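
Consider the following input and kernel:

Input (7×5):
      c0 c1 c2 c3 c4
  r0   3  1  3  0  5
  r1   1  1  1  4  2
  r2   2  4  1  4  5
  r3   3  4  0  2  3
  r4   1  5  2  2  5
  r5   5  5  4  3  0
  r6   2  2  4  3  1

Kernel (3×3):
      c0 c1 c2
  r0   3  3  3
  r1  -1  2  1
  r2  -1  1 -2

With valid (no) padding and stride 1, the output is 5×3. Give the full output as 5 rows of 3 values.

Output[0,0]: The receptive field on the input at this output position is [3 1 3 / 1 1 1 / 2 4 1]. Elementwise product with the kernel and sum: 3·3 + 1·3 + 3·3 + 1·-1 + 1·2 + 1·1 + 2·-1 + 4·1 + 1·-2.
Output[0,1]: The receptive field on the input at this output position is [1 3 0 / 1 1 4 / 4 1 4]. Elementwise product with the kernel and sum: 1·3 + 3·3 + 0·3 + 1·-1 + 1·2 + 4·1 + 4·-1 + 1·1 + 4·-2.

23 6 26
17 12 29
26 18 27
24 12 21
25 29 26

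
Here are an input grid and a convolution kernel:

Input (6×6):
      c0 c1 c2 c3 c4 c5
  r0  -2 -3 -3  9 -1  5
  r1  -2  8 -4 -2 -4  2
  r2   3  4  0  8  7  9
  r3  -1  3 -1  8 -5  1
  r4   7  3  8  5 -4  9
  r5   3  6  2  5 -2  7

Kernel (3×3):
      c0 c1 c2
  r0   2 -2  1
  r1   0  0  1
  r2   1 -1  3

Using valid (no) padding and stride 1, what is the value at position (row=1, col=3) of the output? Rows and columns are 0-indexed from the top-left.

31

The receptive field on the input at this output position is [-2 -4 2 / 8 7 9 / 8 -5 1]. Elementwise product with the kernel and sum: -2·2 + -4·-2 + 2·1 + 9·1 + 8·1 + -5·-1 + 1·3.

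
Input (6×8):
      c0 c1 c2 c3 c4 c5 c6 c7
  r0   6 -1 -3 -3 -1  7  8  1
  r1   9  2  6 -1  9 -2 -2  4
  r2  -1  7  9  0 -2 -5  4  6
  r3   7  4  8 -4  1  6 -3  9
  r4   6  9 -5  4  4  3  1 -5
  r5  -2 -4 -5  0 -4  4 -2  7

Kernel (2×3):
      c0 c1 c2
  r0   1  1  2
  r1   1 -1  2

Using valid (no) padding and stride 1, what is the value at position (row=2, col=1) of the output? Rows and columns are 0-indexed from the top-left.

4

The receptive field on the input at this output position is [7 9 0 / 4 8 -4]. Elementwise product with the kernel and sum: 7·1 + 9·1 + 0·2 + 4·1 + 8·-1 + -4·2.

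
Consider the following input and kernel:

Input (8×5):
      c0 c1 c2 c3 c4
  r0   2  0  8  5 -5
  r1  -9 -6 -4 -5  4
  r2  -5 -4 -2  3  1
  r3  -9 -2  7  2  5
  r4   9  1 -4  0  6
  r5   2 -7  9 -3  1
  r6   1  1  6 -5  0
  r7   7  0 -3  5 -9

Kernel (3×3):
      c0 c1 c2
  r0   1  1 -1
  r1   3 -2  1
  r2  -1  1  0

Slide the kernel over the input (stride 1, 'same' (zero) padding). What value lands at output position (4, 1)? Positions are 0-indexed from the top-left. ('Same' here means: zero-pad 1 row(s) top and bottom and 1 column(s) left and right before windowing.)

The receptive field on the zero-padded input at this output position is [-9 -2 7 / 9 1 -4 / 2 -7 9]. Elementwise product with the kernel and sum: -9·1 + -2·1 + 7·-1 + 9·3 + 1·-2 + -4·1 + 2·-1 + -7·1.

-6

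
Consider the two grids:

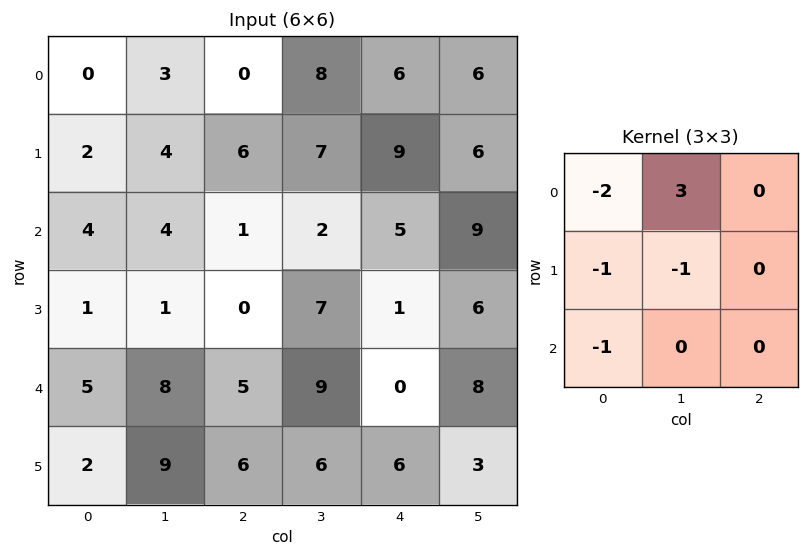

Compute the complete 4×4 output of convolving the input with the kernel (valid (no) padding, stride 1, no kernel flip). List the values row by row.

Output[0,0]: The receptive field on the input at this output position is [0 3 0 / 2 4 6 / 4 4 1]. Elementwise product with the kernel and sum: 0·-2 + 3·3 + 2·-1 + 4·-1 + 4·-1.

-1 -20 10 -16
-1 4 6 -1
-3 -14 -8 -6
-14 -24 1 -26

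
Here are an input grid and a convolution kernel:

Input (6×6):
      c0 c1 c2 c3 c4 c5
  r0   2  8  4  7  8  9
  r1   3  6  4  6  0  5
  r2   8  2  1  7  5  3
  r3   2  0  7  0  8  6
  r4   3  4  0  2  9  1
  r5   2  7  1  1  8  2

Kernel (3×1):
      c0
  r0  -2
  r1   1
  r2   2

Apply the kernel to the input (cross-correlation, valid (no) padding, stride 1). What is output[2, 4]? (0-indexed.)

The receptive field on the input at this output position is [5 / 8 / 9]. Elementwise product with the kernel and sum: 5·-2 + 8·1 + 9·2.

16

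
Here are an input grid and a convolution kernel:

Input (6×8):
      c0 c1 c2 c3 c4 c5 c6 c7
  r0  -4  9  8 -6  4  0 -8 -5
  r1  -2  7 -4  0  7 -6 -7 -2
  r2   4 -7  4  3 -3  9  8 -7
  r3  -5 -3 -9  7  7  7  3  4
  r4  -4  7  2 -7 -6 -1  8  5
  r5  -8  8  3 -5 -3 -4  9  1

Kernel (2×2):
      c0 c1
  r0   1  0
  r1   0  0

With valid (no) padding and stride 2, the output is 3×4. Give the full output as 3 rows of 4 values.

-4 8 4 -8
4 4 -3 8
-4 2 -6 8

Output[0,0]: The receptive field on the input at this output position is [-4 9 / -2 7]. Elementwise product with the kernel and sum: -4·1.
Output[0,1]: The receptive field on the input at this output position is [8 -6 / -4 0]. Elementwise product with the kernel and sum: 8·1.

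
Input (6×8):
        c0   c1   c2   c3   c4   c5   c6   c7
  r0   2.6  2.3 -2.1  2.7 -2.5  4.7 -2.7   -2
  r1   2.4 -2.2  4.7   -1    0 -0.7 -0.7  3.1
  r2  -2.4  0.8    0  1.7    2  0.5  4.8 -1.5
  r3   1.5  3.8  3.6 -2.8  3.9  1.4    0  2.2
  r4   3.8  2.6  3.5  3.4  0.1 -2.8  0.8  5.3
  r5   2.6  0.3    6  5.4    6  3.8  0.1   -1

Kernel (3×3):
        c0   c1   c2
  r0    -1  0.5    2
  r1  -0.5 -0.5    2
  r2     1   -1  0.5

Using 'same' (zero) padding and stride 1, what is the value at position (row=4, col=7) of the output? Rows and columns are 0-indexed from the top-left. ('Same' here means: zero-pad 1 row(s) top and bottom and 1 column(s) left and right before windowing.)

The receptive field on the zero-padded input at this output position is [0 2.2 0 / 0.8 5.3 0 / 0.1 -1 0]. Elementwise product with the kernel and sum: 0·-1 + 2.2·0.5 + 0·2 + 0.8·-0.5 + 5.3·-0.5 + 0·2 + 0.1·1 + -1·-1 + 0·0.5.

-0.85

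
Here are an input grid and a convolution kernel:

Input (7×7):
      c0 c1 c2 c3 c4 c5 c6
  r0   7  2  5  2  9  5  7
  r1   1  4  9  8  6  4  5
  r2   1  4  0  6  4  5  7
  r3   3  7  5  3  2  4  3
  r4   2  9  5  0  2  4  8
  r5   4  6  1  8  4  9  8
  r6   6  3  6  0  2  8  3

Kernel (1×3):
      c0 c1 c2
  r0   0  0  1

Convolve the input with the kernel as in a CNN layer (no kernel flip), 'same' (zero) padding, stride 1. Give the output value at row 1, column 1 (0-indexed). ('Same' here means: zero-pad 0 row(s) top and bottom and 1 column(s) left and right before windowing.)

The receptive field on the zero-padded input at this output position is [1 4 9]. Elementwise product with the kernel and sum: 9·1.

9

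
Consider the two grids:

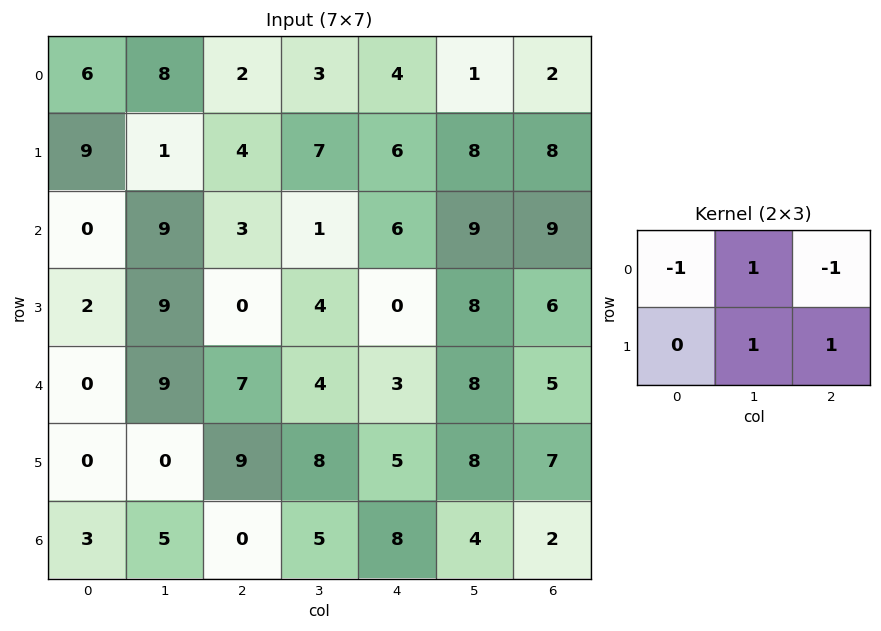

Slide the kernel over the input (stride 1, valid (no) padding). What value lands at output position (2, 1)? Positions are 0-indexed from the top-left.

-3

The receptive field on the input at this output position is [9 3 1 / 9 0 4]. Elementwise product with the kernel and sum: 9·-1 + 3·1 + 1·-1 + 0·1 + 4·1.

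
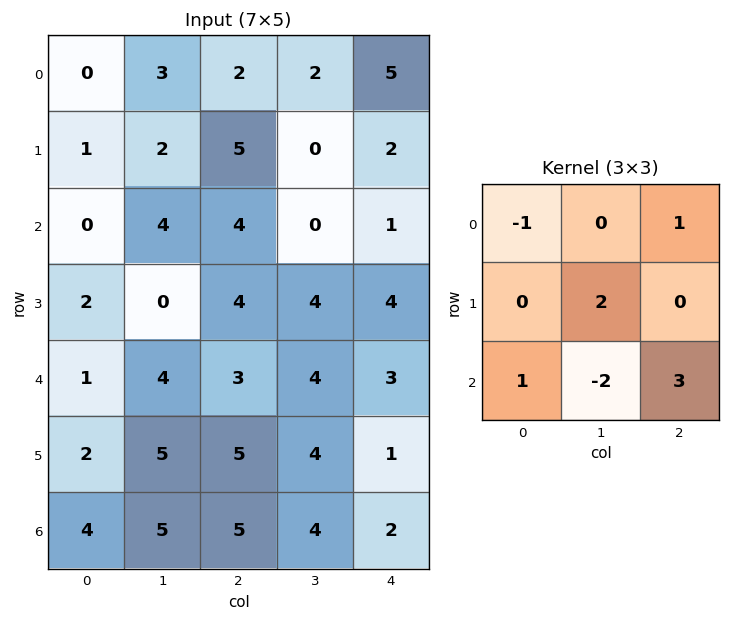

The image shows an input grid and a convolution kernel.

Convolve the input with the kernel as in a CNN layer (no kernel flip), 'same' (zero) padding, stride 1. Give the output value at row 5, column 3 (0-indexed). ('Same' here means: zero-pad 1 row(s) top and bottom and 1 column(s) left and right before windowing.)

The receptive field on the zero-padded input at this output position is [3 4 3 / 5 4 1 / 5 4 2]. Elementwise product with the kernel and sum: 3·-1 + 3·1 + 4·2 + 5·1 + 4·-2 + 2·3.

11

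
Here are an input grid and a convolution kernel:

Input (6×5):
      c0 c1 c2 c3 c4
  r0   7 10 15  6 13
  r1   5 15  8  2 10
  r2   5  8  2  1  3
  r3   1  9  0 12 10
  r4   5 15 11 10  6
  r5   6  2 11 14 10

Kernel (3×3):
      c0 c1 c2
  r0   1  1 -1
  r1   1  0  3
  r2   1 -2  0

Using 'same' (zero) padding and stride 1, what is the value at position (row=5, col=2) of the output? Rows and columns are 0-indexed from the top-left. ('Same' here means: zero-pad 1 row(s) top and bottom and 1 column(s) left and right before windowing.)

The receptive field on the zero-padded input at this output position is [15 11 10 / 2 11 14 / 0 0 0]. Elementwise product with the kernel and sum: 15·1 + 11·1 + 10·-1 + 2·1 + 14·3 + 0·1 + 0·-2.

60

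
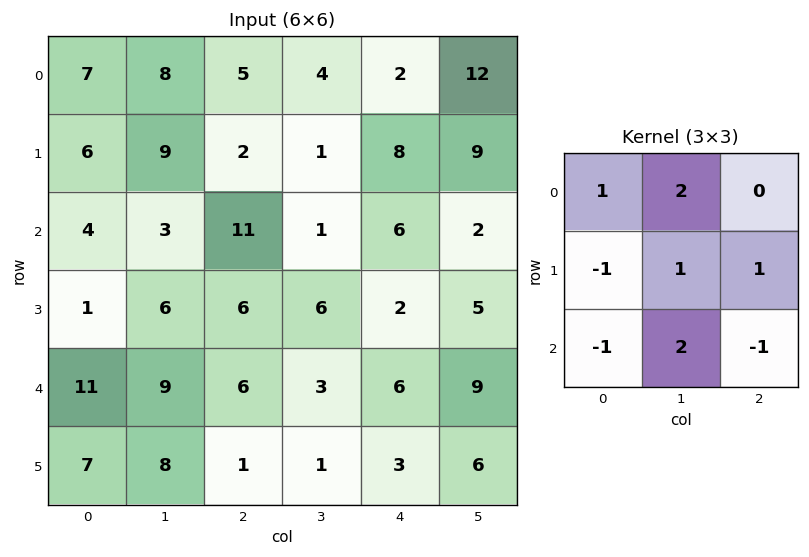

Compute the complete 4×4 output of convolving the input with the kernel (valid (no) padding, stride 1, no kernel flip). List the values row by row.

Output[0,0]: The receptive field on the input at this output position is [7 8 5 / 6 9 2 / 4 3 11]. Elementwise product with the kernel and sum: 7·1 + 8·2 + 6·-1 + 9·1 + 2·1 + 4·-1 + 3·2 + 11·-1.

19 30 5 33
39 22 4 17
22 31 9 14
25 11 19 21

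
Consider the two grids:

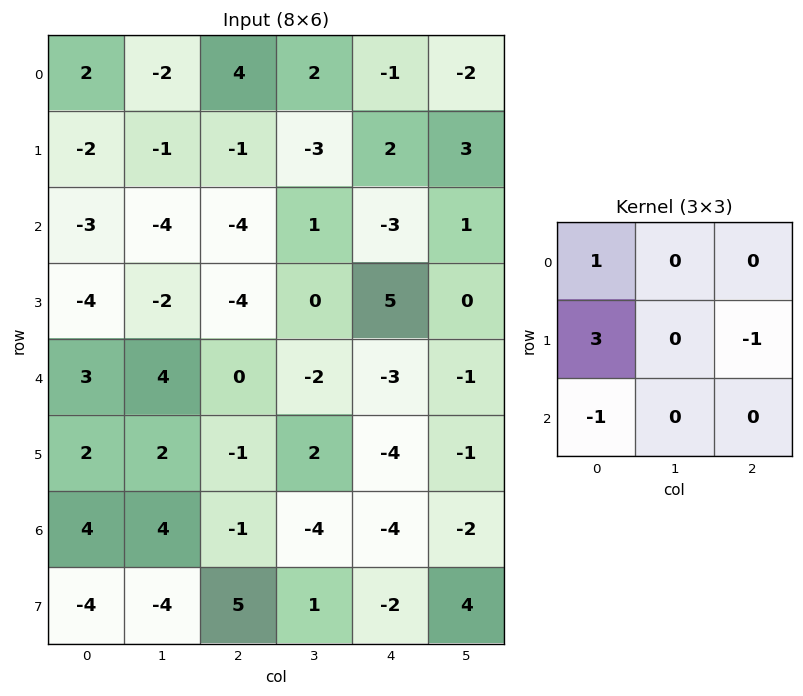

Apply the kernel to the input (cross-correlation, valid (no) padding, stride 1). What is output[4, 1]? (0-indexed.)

4

The receptive field on the input at this output position is [4 0 -2 / 2 -1 2 / 4 -1 -4]. Elementwise product with the kernel and sum: 4·1 + 2·3 + 2·-1 + 4·-1.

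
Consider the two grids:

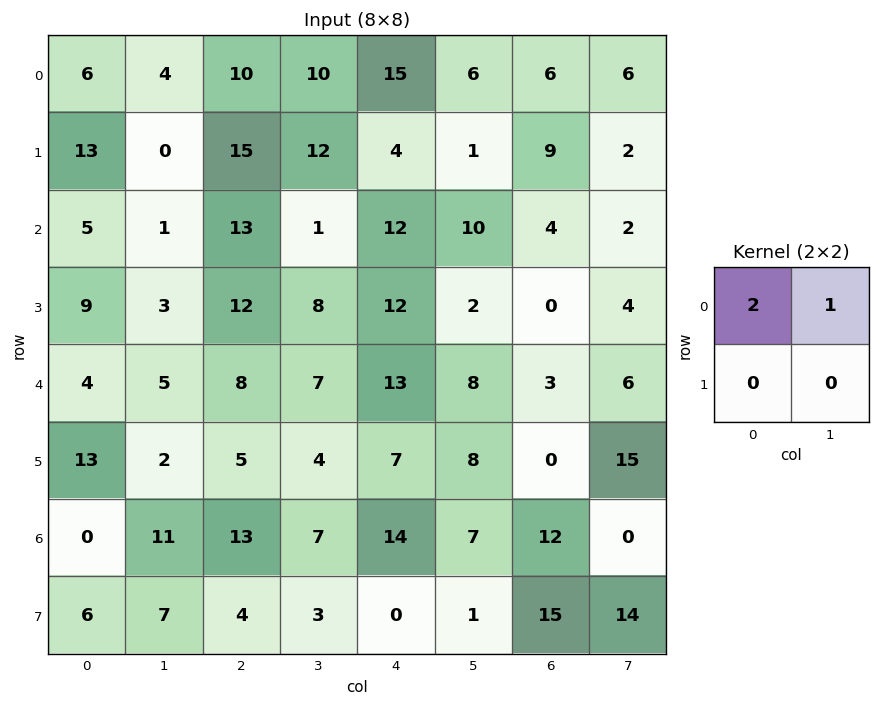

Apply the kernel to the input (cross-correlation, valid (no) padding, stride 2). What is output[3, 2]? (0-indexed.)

35

The receptive field on the input at this output position is [14 7 / 0 1]. Elementwise product with the kernel and sum: 14·2 + 7·1.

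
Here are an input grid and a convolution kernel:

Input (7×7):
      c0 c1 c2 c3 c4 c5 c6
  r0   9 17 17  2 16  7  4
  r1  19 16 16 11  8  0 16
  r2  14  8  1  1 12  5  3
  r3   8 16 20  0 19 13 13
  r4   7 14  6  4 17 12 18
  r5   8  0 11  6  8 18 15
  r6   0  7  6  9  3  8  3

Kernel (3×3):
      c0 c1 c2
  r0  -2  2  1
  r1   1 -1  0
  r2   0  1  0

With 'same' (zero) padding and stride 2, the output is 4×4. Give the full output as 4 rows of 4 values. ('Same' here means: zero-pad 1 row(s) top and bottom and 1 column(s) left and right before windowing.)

Output[0,0]: The receptive field on the zero-padded input at this output position is [0 0 0 / 0 9 17 / 0 19 16]. Elementwise product with the kernel and sum: 0·-2 + 0·2 + 0·1 + 0·1 + 9·-1 + 19·1.

10 16 -6 19
48 38 2 47
33 27 46 9
16 29 28 -1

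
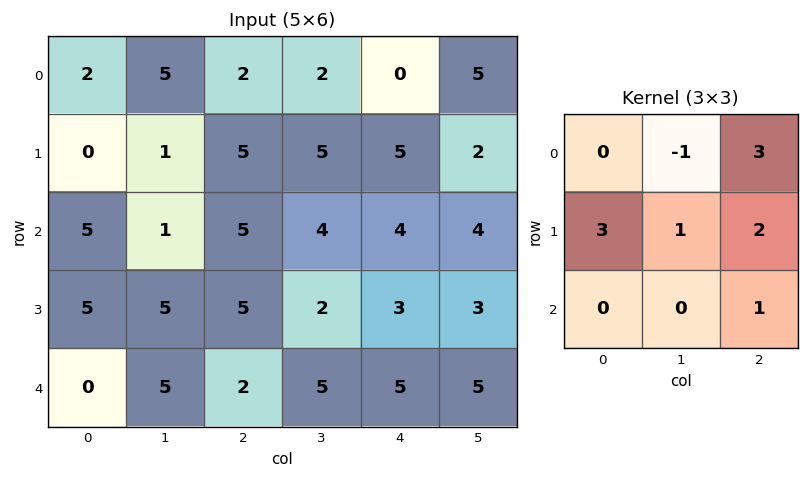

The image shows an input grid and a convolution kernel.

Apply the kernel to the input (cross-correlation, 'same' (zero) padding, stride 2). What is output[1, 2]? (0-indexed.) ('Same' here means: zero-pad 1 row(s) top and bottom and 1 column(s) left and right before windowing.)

28

The receptive field on the zero-padded input at this output position is [5 5 2 / 4 4 4 / 2 3 3]. Elementwise product with the kernel and sum: 5·-1 + 2·3 + 4·3 + 4·1 + 4·2 + 3·1.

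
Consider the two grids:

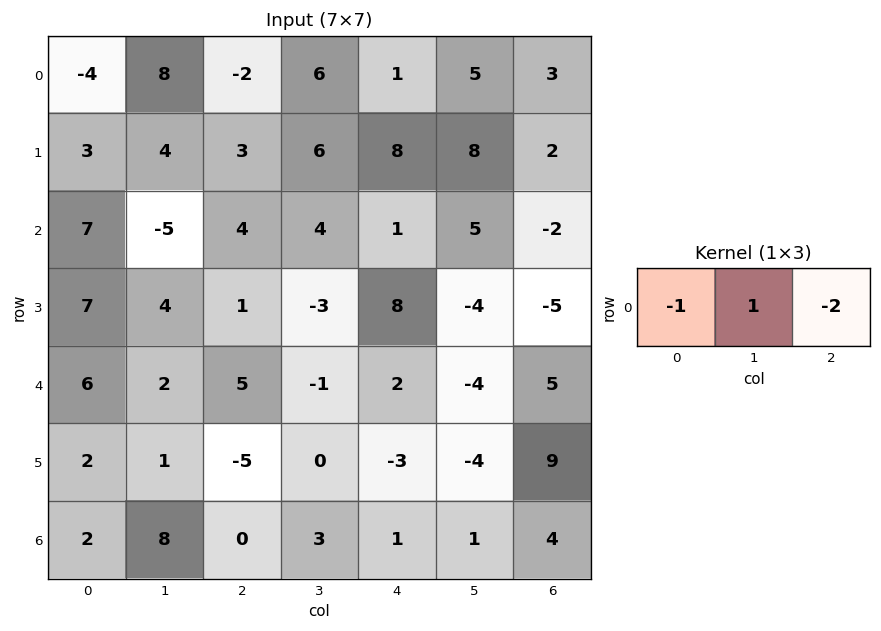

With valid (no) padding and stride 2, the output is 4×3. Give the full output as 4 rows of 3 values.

16 6 -2
-20 -2 8
-14 -10 -16
6 1 -8

Output[0,0]: The receptive field on the input at this output position is [-4 8 -2]. Elementwise product with the kernel and sum: -4·-1 + 8·1 + -2·-2.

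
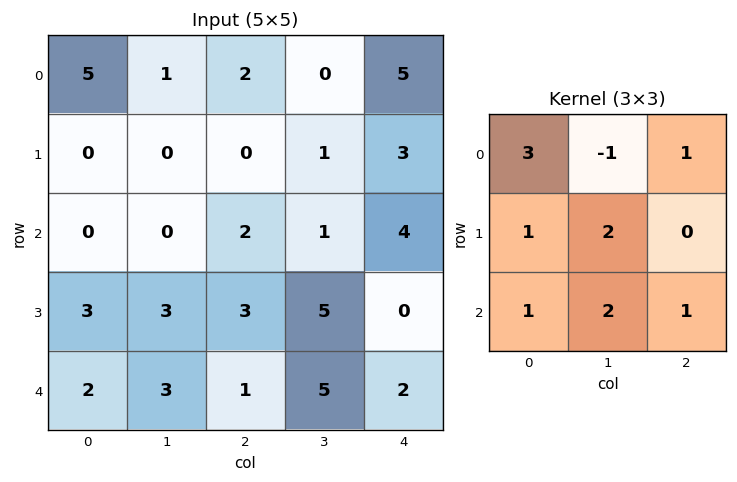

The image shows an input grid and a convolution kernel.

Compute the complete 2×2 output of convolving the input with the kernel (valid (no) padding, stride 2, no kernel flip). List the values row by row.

Output[0,0]: The receptive field on the input at this output position is [5 1 2 / 0 0 0 / 0 0 2]. Elementwise product with the kernel and sum: 5·3 + 1·-1 + 2·1 + 0·1 + 0·2 + 0·1 + 0·2 + 2·1.

18 21
20 35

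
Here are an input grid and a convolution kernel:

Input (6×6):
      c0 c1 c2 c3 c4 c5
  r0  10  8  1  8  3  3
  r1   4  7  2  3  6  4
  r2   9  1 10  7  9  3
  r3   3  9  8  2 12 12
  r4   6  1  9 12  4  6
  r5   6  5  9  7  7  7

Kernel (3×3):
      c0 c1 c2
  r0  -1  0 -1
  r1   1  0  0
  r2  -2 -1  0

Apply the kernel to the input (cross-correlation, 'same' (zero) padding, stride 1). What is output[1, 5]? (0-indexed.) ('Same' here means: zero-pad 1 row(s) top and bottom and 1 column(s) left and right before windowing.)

-18

The receptive field on the zero-padded input at this output position is [3 3 0 / 6 4 0 / 9 3 0]. Elementwise product with the kernel and sum: 3·-1 + 0·-1 + 6·1 + 9·-2 + 3·-1.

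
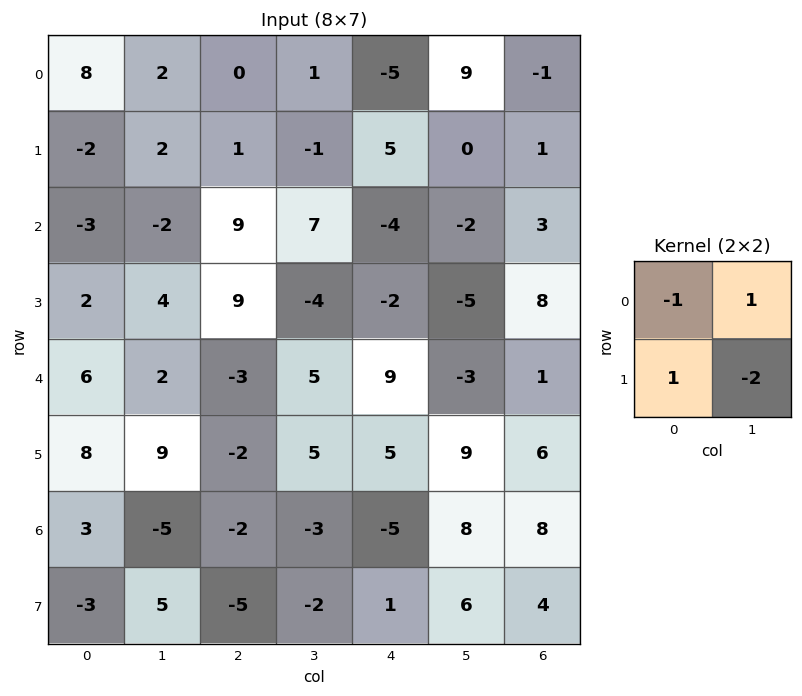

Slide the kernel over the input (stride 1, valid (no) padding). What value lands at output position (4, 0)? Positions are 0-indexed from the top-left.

The receptive field on the input at this output position is [6 2 / 8 9]. Elementwise product with the kernel and sum: 6·-1 + 2·1 + 8·1 + 9·-2.

-14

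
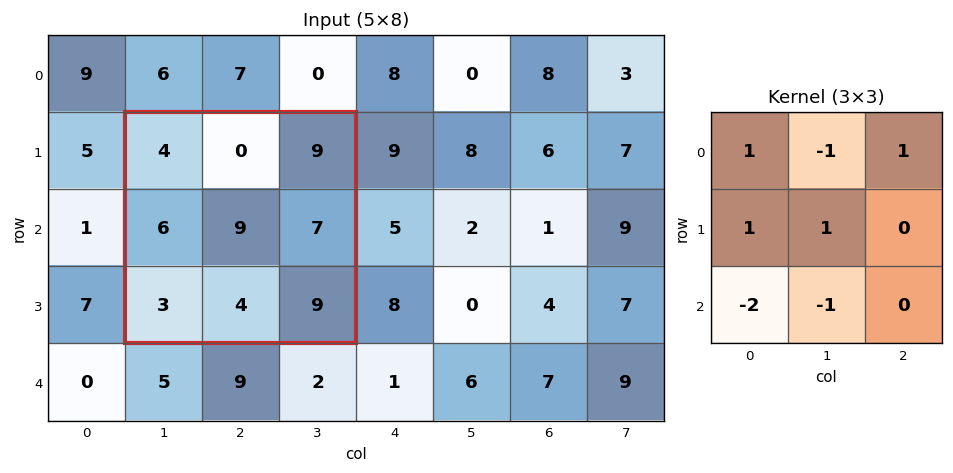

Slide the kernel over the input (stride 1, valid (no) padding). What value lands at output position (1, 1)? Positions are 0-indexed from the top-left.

18

The receptive field on the input at this output position is [4 0 9 / 6 9 7 / 3 4 9]. Elementwise product with the kernel and sum: 4·1 + 0·-1 + 9·1 + 6·1 + 9·1 + 3·-2 + 4·-1.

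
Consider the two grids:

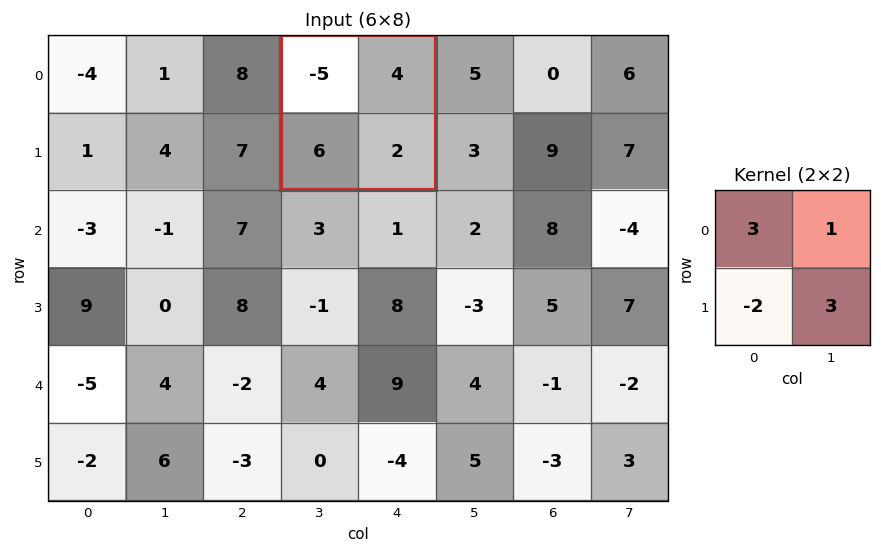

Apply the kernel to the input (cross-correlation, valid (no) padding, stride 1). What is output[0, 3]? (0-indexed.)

The receptive field on the input at this output position is [-5 4 / 6 2]. Elementwise product with the kernel and sum: -5·3 + 4·1 + 6·-2 + 2·3.

-17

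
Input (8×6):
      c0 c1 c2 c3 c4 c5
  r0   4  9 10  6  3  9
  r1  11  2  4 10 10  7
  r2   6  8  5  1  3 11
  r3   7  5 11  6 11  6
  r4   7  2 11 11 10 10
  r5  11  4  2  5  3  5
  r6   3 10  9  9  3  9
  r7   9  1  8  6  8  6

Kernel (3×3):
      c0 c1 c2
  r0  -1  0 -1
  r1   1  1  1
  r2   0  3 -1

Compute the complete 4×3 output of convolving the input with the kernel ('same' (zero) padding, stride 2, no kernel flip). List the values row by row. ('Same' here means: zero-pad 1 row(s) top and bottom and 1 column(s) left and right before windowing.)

44 27 41
28 29 25
33 14 23
35 37 29

Output[0,0]: The receptive field on the zero-padded input at this output position is [0 0 0 / 0 4 9 / 0 11 2]. Elementwise product with the kernel and sum: 0·-1 + 0·-1 + 0·1 + 4·1 + 9·1 + 11·3 + 2·-1.
Output[0,1]: The receptive field on the zero-padded input at this output position is [0 0 0 / 9 10 6 / 2 4 10]. Elementwise product with the kernel and sum: 0·-1 + 0·-1 + 9·1 + 10·1 + 6·1 + 4·3 + 10·-1.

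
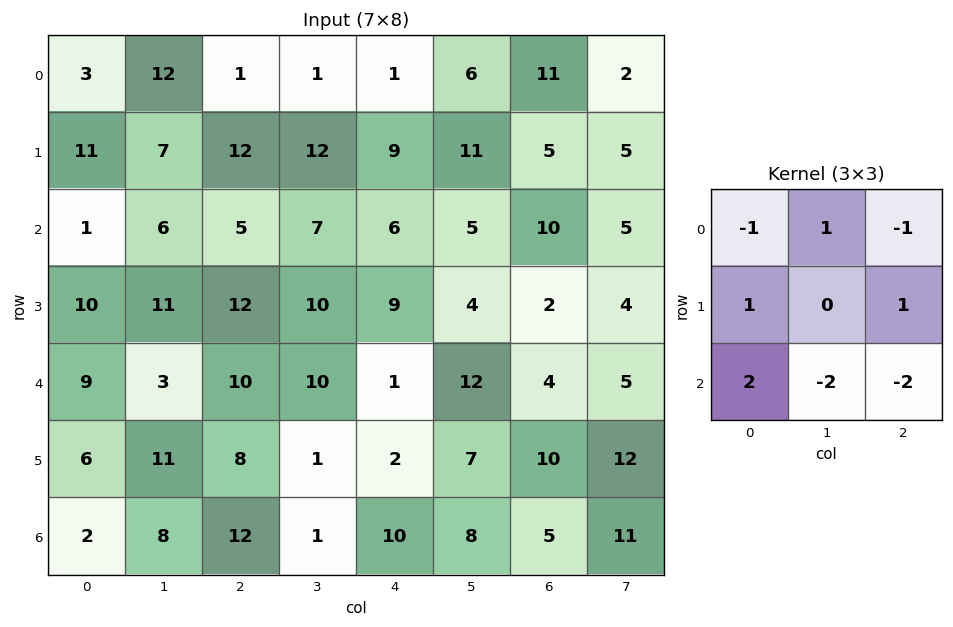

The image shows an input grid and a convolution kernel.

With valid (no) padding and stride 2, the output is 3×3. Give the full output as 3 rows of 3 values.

Output[0,0]: The receptive field on the input at this output position is [3 12 1 / 11 7 12 / 1 6 5]. Elementwise product with the kernel and sum: 3·-1 + 12·1 + 1·-1 + 11·1 + 12·1 + 1·2 + 6·-2 + 5·-2.
Output[0,1]: The receptive field on the input at this output position is [1 1 1 / 12 12 9 / 5 7 6]. Elementwise product with the kernel and sum: 1·-1 + 1·1 + 1·-1 + 12·1 + 9·1 + 5·2 + 7·-2 + 6·-2.

11 4 -10
14 15 -30
-38 11 13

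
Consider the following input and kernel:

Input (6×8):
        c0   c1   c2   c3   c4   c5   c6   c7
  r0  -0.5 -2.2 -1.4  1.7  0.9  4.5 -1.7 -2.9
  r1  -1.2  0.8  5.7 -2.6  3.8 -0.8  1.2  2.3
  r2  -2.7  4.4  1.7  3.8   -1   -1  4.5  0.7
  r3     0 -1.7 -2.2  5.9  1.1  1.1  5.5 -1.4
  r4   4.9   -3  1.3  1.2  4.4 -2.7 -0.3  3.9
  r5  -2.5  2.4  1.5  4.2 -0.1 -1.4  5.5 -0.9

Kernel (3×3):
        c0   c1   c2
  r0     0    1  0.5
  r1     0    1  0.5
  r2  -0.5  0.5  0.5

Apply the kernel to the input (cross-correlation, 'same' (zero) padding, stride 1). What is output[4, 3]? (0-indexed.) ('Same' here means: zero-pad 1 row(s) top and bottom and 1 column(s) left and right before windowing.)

11.15

The receptive field on the zero-padded input at this output position is [-2.2 5.9 1.1 / 1.3 1.2 4.4 / 1.5 4.2 -0.1]. Elementwise product with the kernel and sum: 5.9·1 + 1.1·0.5 + 1.2·1 + 4.4·0.5 + 1.5·-0.5 + 4.2·0.5 + -0.1·0.5.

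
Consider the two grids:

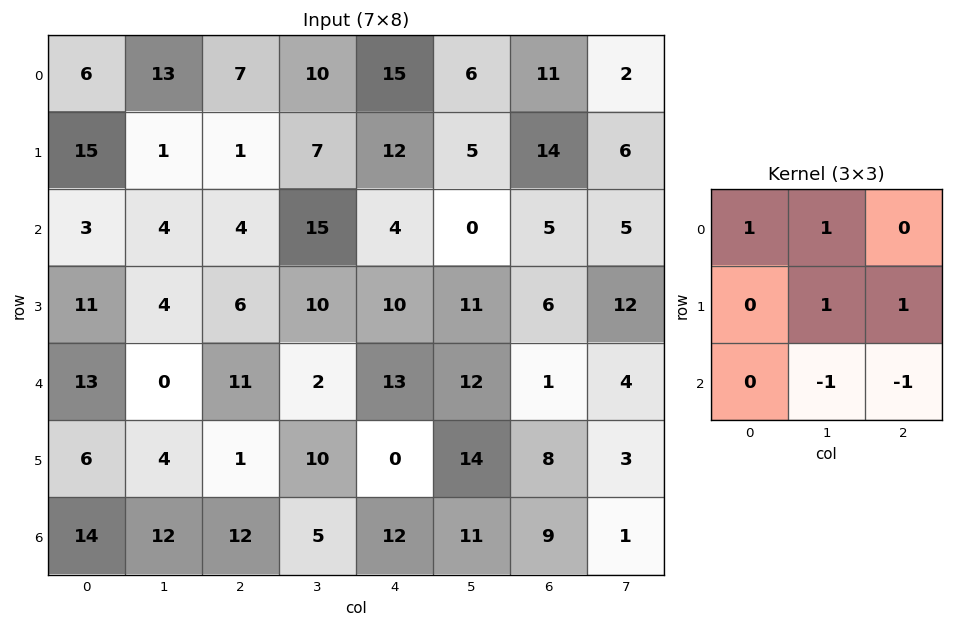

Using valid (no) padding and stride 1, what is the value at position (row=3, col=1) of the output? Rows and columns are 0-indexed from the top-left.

12

The receptive field on the input at this output position is [4 6 10 / 0 11 2 / 4 1 10]. Elementwise product with the kernel and sum: 4·1 + 6·1 + 11·1 + 2·1 + 1·-1 + 10·-1.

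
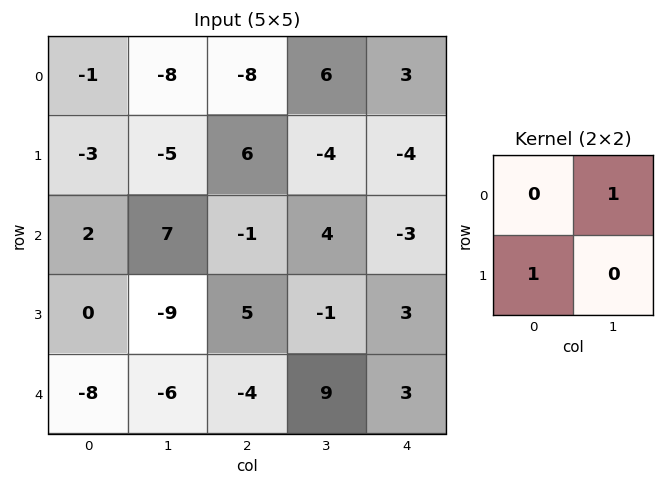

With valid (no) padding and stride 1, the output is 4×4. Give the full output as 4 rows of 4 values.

Output[0,0]: The receptive field on the input at this output position is [-1 -8 / -3 -5]. Elementwise product with the kernel and sum: -8·1 + -3·1.
Output[0,1]: The receptive field on the input at this output position is [-8 -8 / -5 6]. Elementwise product with the kernel and sum: -8·1 + -5·1.

-11 -13 12 -1
-3 13 -5 0
7 -10 9 -4
-17 -1 -5 12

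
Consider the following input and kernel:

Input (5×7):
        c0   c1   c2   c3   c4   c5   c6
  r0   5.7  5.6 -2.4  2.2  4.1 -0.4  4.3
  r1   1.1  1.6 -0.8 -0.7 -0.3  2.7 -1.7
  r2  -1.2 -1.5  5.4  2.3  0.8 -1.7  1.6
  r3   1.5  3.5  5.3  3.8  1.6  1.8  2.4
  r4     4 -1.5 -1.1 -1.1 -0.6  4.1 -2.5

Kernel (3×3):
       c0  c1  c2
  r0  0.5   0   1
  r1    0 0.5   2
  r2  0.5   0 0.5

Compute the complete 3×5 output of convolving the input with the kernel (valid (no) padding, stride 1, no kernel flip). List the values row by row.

Output[0,0]: The receptive field on the input at this output position is [5.7 5.6 -2.4 / 1.1 1.6 -0.8 / -1.2 -1.5 5.4]. Elementwise product with the kernel and sum: 5.7·0.5 + -2.4·1 + 1.6·0.5 + -0.8·2 + -1.2·0.5 + 5.4·0.5.

1.75 3.6 5.05 6.25 5.5
13.2 11.05 5.5 2.15 2.5
18.6 10.5 7.75 5.35 6.15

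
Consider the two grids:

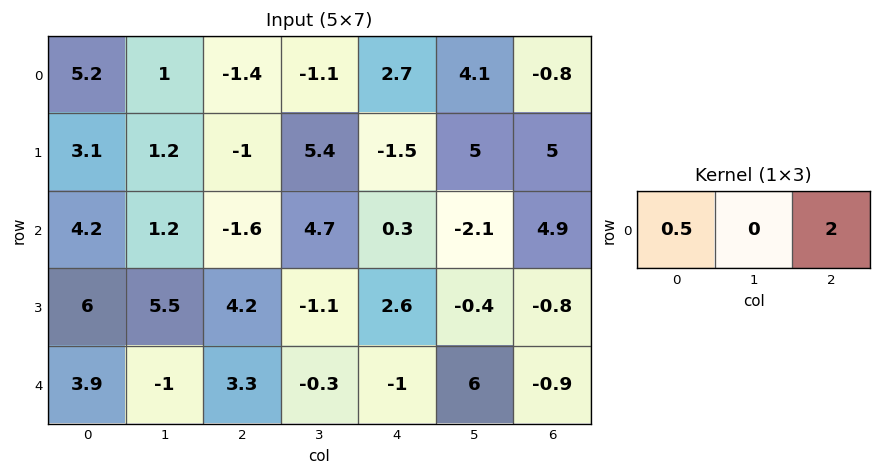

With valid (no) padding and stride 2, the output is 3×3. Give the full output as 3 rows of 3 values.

Output[0,0]: The receptive field on the input at this output position is [5.2 1 -1.4]. Elementwise product with the kernel and sum: 5.2·0.5 + -1.4·2.

-0.2 4.7 -0.25
-1.1 -0.2 9.95
8.55 -0.35 -2.3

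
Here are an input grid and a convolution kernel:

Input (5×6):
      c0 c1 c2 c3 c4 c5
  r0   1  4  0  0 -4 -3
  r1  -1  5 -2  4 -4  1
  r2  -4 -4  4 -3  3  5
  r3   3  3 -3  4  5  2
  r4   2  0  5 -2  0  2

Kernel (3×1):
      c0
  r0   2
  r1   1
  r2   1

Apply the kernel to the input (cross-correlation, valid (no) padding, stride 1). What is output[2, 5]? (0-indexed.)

14

The receptive field on the input at this output position is [5 / 2 / 2]. Elementwise product with the kernel and sum: 5·2 + 2·1 + 2·1.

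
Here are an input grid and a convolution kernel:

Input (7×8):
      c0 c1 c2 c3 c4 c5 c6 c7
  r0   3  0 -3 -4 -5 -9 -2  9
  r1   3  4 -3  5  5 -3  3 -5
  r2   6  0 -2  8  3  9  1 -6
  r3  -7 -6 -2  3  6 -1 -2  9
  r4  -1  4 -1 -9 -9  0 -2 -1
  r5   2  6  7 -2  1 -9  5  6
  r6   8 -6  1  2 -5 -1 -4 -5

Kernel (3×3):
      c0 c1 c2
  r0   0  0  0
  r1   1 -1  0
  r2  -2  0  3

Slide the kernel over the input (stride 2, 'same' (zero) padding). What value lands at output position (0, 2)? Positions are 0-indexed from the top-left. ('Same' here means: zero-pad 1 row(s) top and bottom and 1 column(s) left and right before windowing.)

The receptive field on the zero-padded input at this output position is [0 0 0 / -4 -5 -9 / 5 5 -3]. Elementwise product with the kernel and sum: -4·1 + -5·-1 + 5·-2 + -3·3.

-18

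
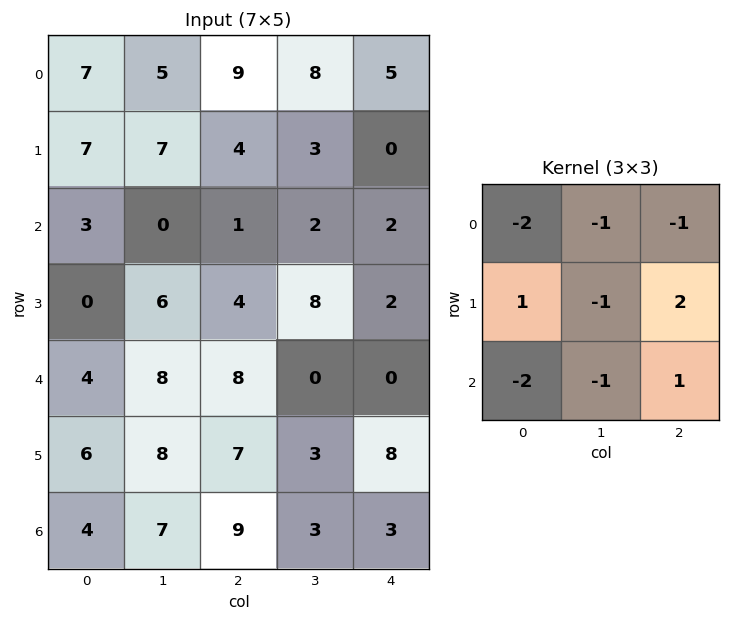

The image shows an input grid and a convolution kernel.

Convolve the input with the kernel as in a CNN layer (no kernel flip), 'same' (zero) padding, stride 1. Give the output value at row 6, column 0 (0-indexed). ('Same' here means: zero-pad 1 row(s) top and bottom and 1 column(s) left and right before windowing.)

-4

The receptive field on the zero-padded input at this output position is [0 6 8 / 0 4 7 / 0 0 0]. Elementwise product with the kernel and sum: 0·-2 + 6·-1 + 8·-1 + 0·1 + 4·-1 + 7·2 + 0·-2 + 0·-1 + 0·1.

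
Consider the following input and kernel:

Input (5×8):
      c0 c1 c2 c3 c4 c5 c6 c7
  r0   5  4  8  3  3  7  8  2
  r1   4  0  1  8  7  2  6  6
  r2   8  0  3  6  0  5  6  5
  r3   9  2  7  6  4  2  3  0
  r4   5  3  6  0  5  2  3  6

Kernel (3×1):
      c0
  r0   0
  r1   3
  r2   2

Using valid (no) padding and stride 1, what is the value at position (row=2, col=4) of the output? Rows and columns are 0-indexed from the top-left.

22

The receptive field on the input at this output position is [0 / 4 / 5]. Elementwise product with the kernel and sum: 4·3 + 5·2.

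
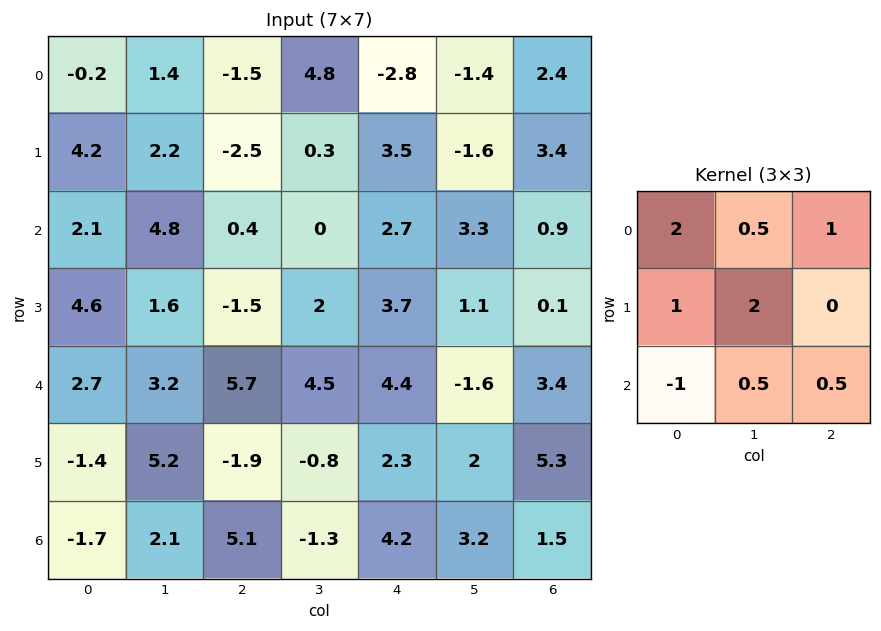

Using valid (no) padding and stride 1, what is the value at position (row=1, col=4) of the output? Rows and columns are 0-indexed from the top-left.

The receptive field on the input at this output position is [3.5 -1.6 3.4 / 2.7 3.3 0.9 / 3.7 1.1 0.1]. Elementwise product with the kernel and sum: 3.5·2 + -1.6·0.5 + 3.4·1 + 2.7·1 + 3.3·2 + 3.7·-1 + 1.1·0.5 + 0.1·0.5.

15.8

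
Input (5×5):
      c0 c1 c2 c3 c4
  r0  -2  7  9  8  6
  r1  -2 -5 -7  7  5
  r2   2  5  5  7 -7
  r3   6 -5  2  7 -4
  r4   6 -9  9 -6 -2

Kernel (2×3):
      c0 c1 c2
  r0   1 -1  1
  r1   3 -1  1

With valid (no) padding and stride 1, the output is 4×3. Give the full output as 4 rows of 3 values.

Output[0,0]: The receptive field on the input at this output position is [-2 7 9 / -2 -5 -7]. Elementwise product with the kernel and sum: -2·1 + 7·-1 + 9·1 + -2·3 + -5·-1 + -7·1.

-8 5 -16
2 26 -8
27 -3 -14
49 -42 22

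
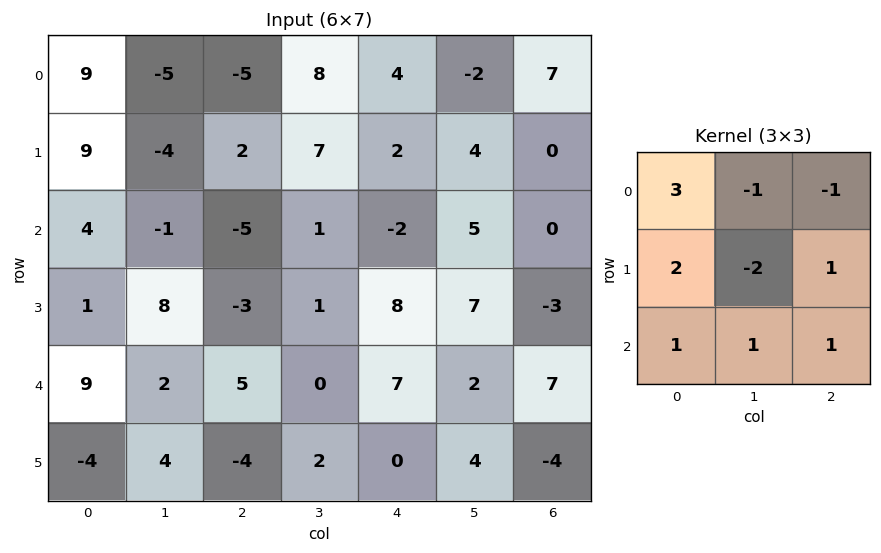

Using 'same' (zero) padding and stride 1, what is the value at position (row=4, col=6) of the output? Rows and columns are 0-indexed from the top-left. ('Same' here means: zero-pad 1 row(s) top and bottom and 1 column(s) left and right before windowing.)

14

The receptive field on the zero-padded input at this output position is [7 -3 0 / 2 7 0 / 4 -4 0]. Elementwise product with the kernel and sum: 7·3 + -3·-1 + 0·-1 + 2·2 + 7·-2 + 0·1 + 4·1 + -4·1 + 0·1.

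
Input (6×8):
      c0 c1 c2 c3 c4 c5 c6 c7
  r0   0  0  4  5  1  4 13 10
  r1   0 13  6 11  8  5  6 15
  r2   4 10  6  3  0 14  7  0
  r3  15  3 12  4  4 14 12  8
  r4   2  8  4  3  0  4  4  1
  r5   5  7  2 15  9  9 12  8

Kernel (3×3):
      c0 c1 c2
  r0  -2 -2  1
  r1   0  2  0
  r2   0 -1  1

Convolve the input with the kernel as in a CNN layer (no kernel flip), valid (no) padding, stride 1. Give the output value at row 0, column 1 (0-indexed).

6

The receptive field on the input at this output position is [0 4 5 / 13 6 11 / 10 6 3]. Elementwise product with the kernel and sum: 0·-2 + 4·-2 + 5·1 + 6·2 + 6·-1 + 3·1.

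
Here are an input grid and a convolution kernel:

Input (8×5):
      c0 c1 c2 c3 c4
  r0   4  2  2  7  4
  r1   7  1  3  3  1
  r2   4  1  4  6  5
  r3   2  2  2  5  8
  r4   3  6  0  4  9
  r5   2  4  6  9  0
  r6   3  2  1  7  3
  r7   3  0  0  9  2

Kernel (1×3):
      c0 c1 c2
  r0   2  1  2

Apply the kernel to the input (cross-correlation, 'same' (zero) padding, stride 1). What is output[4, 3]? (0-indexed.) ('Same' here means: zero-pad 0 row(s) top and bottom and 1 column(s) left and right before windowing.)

22

The receptive field on the zero-padded input at this output position is [0 4 9]. Elementwise product with the kernel and sum: 0·2 + 4·1 + 9·2.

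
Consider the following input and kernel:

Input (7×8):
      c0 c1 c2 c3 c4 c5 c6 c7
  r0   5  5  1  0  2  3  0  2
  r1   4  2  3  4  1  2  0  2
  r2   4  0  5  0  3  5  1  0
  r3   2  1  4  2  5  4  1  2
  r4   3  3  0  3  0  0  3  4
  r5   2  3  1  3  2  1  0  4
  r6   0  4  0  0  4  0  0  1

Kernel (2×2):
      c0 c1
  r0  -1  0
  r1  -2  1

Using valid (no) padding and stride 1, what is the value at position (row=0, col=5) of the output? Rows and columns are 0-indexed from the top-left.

-7

The receptive field on the input at this output position is [3 0 / 2 0]. Elementwise product with the kernel and sum: 3·-1 + 2·-2 + 0·1.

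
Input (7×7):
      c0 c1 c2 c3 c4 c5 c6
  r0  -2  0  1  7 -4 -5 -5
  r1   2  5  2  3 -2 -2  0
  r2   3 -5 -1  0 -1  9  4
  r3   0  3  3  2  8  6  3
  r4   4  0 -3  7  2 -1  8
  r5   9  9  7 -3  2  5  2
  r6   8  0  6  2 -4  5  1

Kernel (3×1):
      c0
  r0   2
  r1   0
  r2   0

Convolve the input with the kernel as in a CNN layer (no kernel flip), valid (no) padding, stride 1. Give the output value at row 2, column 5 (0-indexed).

18

The receptive field on the input at this output position is [9 / 6 / -1]. Elementwise product with the kernel and sum: 9·2.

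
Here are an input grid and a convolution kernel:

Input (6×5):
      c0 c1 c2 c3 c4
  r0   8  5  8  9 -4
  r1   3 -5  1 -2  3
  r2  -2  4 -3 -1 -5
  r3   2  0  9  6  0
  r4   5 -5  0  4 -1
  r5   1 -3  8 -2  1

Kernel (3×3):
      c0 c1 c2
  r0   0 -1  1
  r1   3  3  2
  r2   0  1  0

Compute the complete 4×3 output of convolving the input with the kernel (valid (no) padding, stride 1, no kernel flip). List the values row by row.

Output[0,0]: The receptive field on the input at this output position is [8 5 8 / 3 -5 1 / -2 4 -3]. Elementwise product with the kernel and sum: 5·-1 + 8·1 + 3·3 + -5·3 + 1·2 + 4·1.
Output[0,1]: The receptive field on the input at this output position is [5 8 9 / -5 1 -2 / 4 -3 -1]. Elementwise product with the kernel and sum: 8·-1 + 9·1 + -5·3 + 1·3 + -2·2 + -3·1.

3 -18 -11
6 7 -11
12 41 45
6 -2 2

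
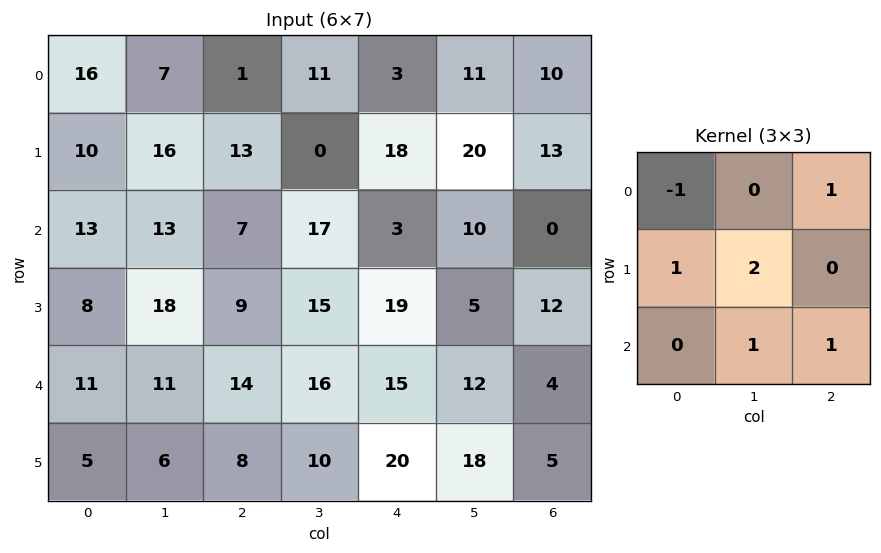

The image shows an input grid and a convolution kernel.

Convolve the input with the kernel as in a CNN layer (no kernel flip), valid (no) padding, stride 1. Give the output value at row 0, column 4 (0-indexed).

75

The receptive field on the input at this output position is [3 11 10 / 18 20 13 / 3 10 0]. Elementwise product with the kernel and sum: 3·-1 + 10·1 + 18·1 + 20·2 + 10·1 + 0·1.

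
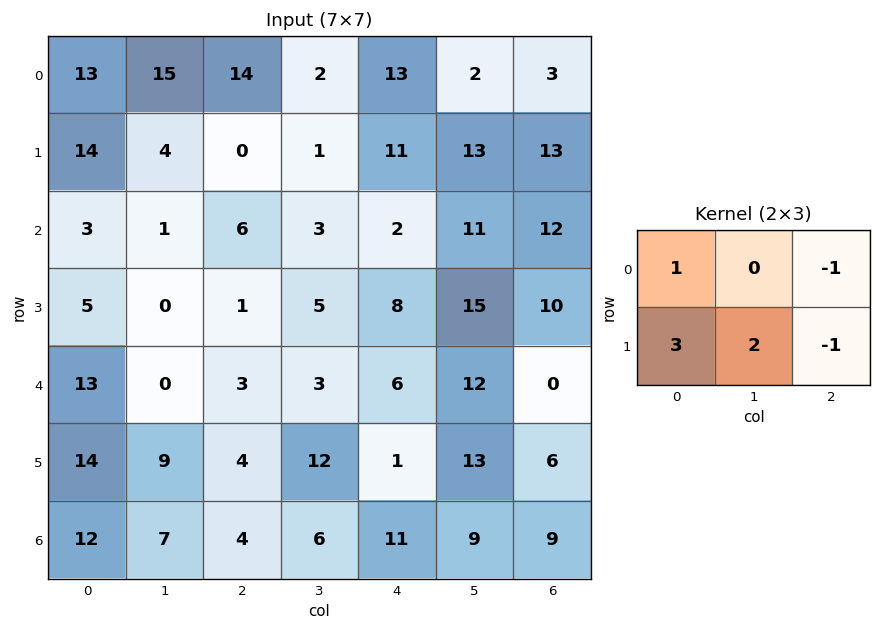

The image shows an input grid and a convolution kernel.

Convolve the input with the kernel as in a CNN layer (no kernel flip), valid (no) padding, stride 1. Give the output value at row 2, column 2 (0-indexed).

9

The receptive field on the input at this output position is [6 3 2 / 1 5 8]. Elementwise product with the kernel and sum: 6·1 + 2·-1 + 1·3 + 5·2 + 8·-1.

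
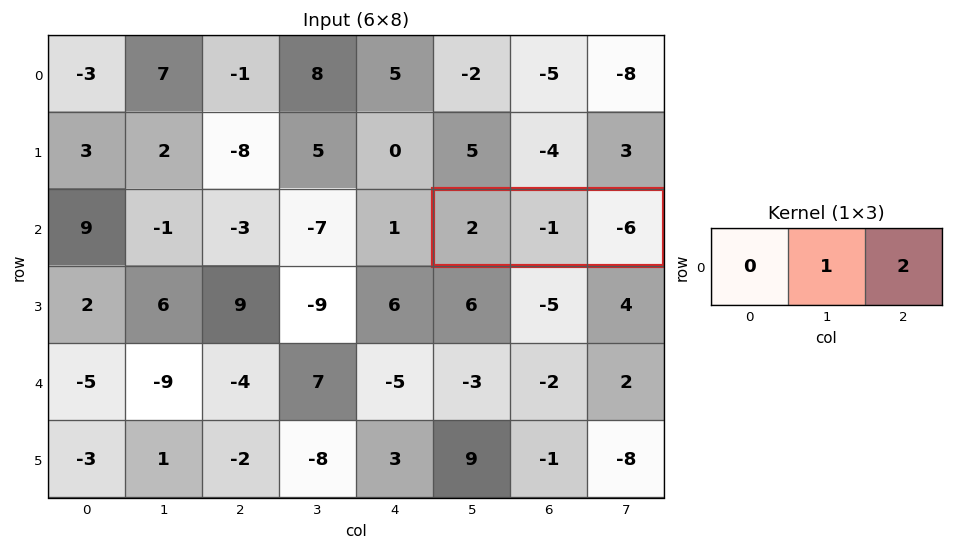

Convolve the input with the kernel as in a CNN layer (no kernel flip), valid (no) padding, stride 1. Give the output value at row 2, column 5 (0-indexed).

-13

The receptive field on the input at this output position is [2 -1 -6]. Elementwise product with the kernel and sum: -1·1 + -6·2.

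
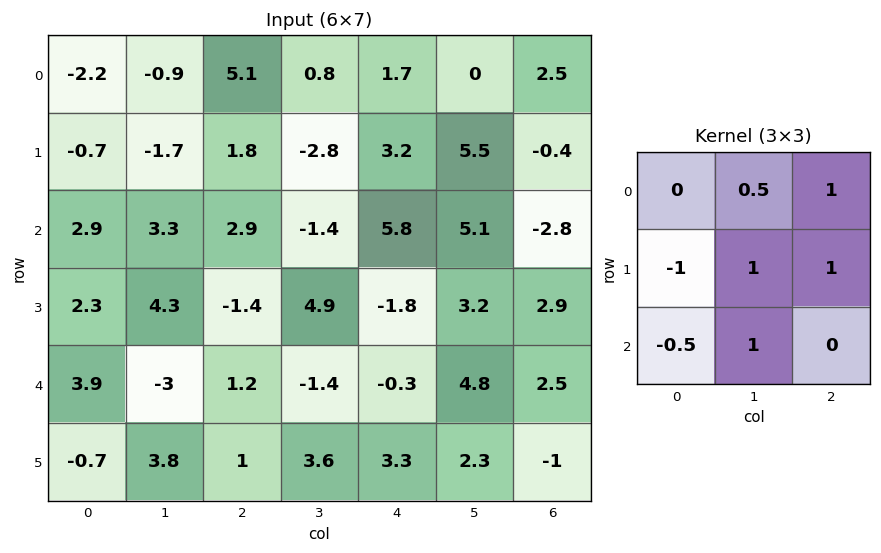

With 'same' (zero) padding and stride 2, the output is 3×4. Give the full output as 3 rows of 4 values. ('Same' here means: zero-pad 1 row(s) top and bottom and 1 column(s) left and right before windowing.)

Output[0,0]: The receptive field on the zero-padded input at this output position is [0 0 0 / 0 -2.2 -0.9 / 0 -0.7 -1.7]. Elementwise product with the kernel and sum: 0·0.5 + 0·1 + 0·-1 + -2.2·1 + -0.9·1 + 0·-0.5 + -0.7·1.

-3.8 9.45 5.5 -0.65
6.45 -7.25 15.15 -6.8
5.65 6.1 9.7 -3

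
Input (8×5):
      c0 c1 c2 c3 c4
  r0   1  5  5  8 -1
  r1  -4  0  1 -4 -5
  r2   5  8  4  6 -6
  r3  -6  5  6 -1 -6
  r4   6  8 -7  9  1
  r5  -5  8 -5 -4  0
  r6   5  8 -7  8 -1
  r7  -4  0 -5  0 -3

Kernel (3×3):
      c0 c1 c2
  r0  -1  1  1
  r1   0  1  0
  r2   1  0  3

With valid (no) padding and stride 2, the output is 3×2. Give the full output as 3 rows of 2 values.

26 -16
-3 -9
-13 3

Output[0,0]: The receptive field on the input at this output position is [1 5 5 / -4 0 1 / 5 8 4]. Elementwise product with the kernel and sum: 1·-1 + 5·1 + 5·1 + 0·1 + 5·1 + 4·3.
Output[0,1]: The receptive field on the input at this output position is [5 8 -1 / 1 -4 -5 / 4 6 -6]. Elementwise product with the kernel and sum: 5·-1 + 8·1 + -1·1 + -4·1 + 4·1 + -6·3.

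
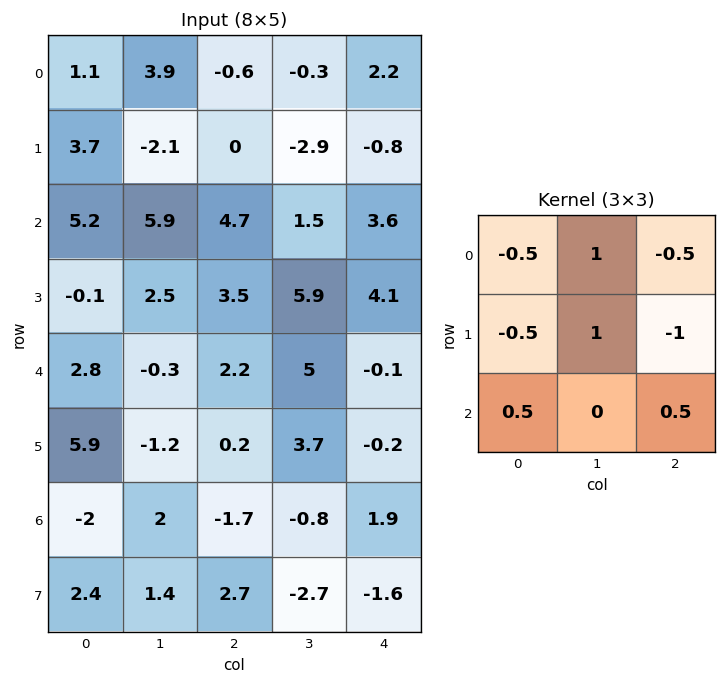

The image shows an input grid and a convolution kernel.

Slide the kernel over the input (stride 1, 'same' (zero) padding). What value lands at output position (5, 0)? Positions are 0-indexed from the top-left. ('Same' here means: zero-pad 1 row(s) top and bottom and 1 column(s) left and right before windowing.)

The receptive field on the zero-padded input at this output position is [0 2.8 -0.3 / 0 5.9 -1.2 / 0 -2 2]. Elementwise product with the kernel and sum: 0·-0.5 + 2.8·1 + -0.3·-0.5 + 0·-0.5 + 5.9·1 + -1.2·-1 + 0·0.5 + 2·0.5.

11.05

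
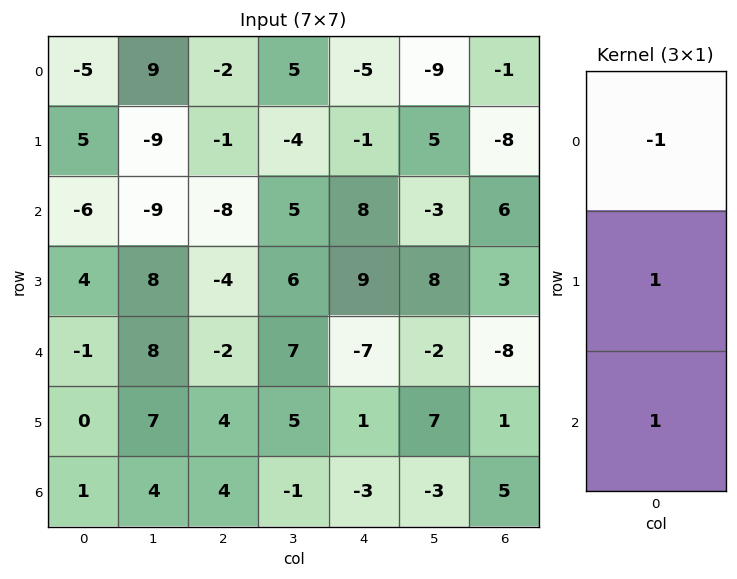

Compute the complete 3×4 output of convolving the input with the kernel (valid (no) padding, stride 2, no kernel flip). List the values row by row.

4 -7 12 -1
9 2 -6 -11
2 10 5 14

Output[0,0]: The receptive field on the input at this output position is [-5 / 5 / -6]. Elementwise product with the kernel and sum: -5·-1 + 5·1 + -6·1.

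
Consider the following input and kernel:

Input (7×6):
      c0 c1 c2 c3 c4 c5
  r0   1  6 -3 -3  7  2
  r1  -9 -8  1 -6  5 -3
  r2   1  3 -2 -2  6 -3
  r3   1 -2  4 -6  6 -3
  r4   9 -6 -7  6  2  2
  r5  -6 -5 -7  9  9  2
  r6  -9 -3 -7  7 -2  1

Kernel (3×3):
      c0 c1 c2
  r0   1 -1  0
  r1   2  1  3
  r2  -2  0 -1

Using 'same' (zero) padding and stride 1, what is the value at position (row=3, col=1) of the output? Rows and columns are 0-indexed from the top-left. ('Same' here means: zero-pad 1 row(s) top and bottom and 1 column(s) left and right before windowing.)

-1

The receptive field on the zero-padded input at this output position is [1 3 -2 / 1 -2 4 / 9 -6 -7]. Elementwise product with the kernel and sum: 1·1 + 3·-1 + 1·2 + -2·1 + 4·3 + 9·-2 + -7·-1.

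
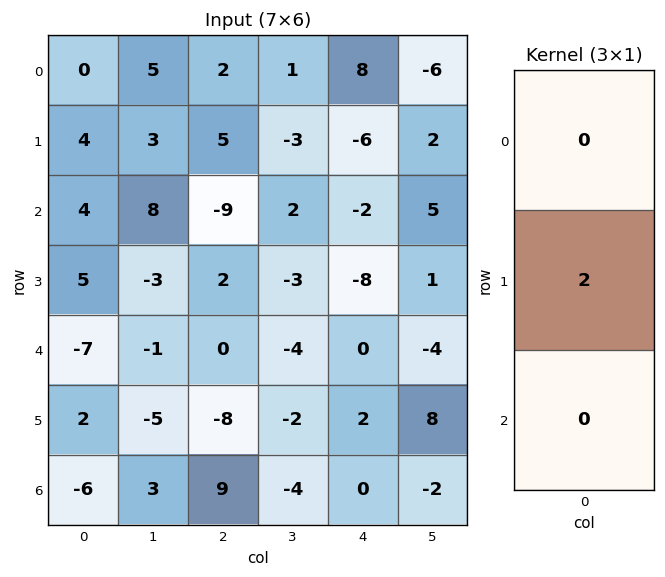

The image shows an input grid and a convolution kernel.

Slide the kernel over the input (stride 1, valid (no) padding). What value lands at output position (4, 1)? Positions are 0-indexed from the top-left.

The receptive field on the input at this output position is [-1 / -5 / 3]. Elementwise product with the kernel and sum: -5·2.

-10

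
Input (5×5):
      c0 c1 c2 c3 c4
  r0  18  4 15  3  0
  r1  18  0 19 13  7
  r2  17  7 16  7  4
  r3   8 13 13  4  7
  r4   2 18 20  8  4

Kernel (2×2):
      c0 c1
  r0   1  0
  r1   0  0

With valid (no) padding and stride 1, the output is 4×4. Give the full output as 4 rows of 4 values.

18 4 15 3
18 0 19 13
17 7 16 7
8 13 13 4

Output[0,0]: The receptive field on the input at this output position is [18 4 / 18 0]. Elementwise product with the kernel and sum: 18·1.
Output[0,1]: The receptive field on the input at this output position is [4 15 / 0 19]. Elementwise product with the kernel and sum: 4·1.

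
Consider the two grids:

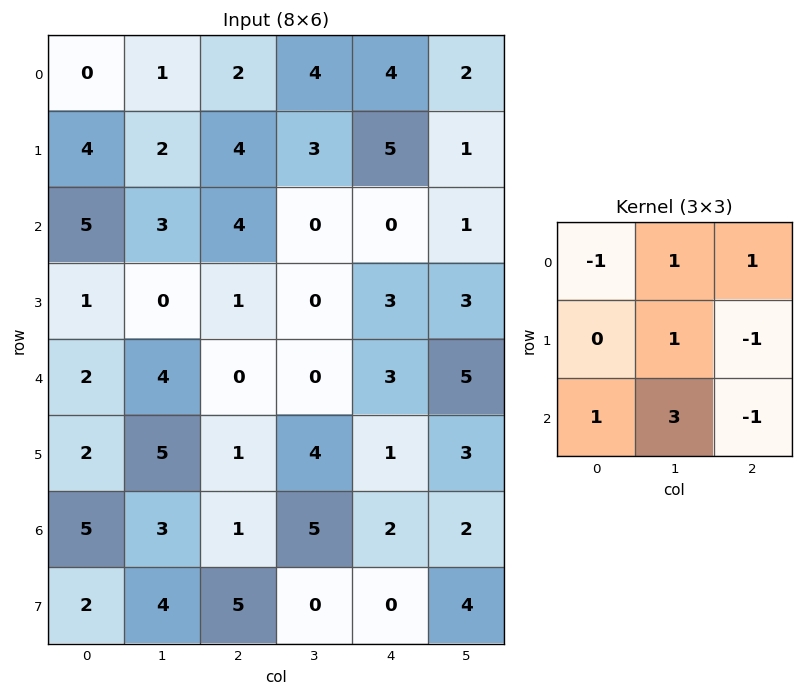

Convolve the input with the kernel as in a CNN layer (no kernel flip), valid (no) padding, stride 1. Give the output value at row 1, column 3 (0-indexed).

8

The receptive field on the input at this output position is [3 5 1 / 0 0 1 / 0 3 3]. Elementwise product with the kernel and sum: 3·-1 + 5·1 + 1·1 + 0·1 + 1·-1 + 0·1 + 3·3 + 3·-1.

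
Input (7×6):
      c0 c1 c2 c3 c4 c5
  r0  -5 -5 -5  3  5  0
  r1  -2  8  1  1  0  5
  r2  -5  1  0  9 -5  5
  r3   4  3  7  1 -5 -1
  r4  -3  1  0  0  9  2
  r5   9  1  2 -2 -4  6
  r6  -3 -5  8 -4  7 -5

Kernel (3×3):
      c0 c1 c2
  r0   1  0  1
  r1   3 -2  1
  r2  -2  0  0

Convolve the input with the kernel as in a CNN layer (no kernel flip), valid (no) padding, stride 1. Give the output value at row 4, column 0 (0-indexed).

The receptive field on the input at this output position is [-3 1 0 / 9 1 2 / -3 -5 8]. Elementwise product with the kernel and sum: -3·1 + 0·1 + 9·3 + 1·-2 + 2·1 + -3·-2.

30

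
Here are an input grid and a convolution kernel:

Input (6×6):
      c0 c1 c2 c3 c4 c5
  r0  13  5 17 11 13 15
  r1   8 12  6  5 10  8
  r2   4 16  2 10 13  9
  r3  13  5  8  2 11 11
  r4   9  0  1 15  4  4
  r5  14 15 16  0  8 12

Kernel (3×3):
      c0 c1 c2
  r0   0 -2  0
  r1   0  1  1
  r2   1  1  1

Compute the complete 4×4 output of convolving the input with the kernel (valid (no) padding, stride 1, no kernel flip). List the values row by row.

30 5 18 24
20 15 34 26
-9 22 13 19
36 31 39 6

Output[0,0]: The receptive field on the input at this output position is [13 5 17 / 8 12 6 / 4 16 2]. Elementwise product with the kernel and sum: 5·-2 + 12·1 + 6·1 + 4·1 + 16·1 + 2·1.
Output[0,1]: The receptive field on the input at this output position is [5 17 11 / 12 6 5 / 16 2 10]. Elementwise product with the kernel and sum: 17·-2 + 6·1 + 5·1 + 16·1 + 2·1 + 10·1.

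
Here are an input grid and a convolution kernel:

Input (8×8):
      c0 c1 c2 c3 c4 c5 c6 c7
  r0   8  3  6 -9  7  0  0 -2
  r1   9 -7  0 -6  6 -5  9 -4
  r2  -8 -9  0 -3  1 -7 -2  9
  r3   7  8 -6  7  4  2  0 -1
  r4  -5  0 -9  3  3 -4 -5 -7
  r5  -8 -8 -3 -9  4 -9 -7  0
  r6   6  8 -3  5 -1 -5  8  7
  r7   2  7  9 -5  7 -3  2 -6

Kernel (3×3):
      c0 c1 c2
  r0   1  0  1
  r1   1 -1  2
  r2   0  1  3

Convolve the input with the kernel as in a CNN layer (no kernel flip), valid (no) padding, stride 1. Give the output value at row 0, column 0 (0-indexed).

21

The receptive field on the input at this output position is [8 3 6 / 9 -7 0 / -8 -9 0]. Elementwise product with the kernel and sum: 8·1 + 6·1 + 9·1 + -7·-1 + 0·2 + -9·1 + 0·3.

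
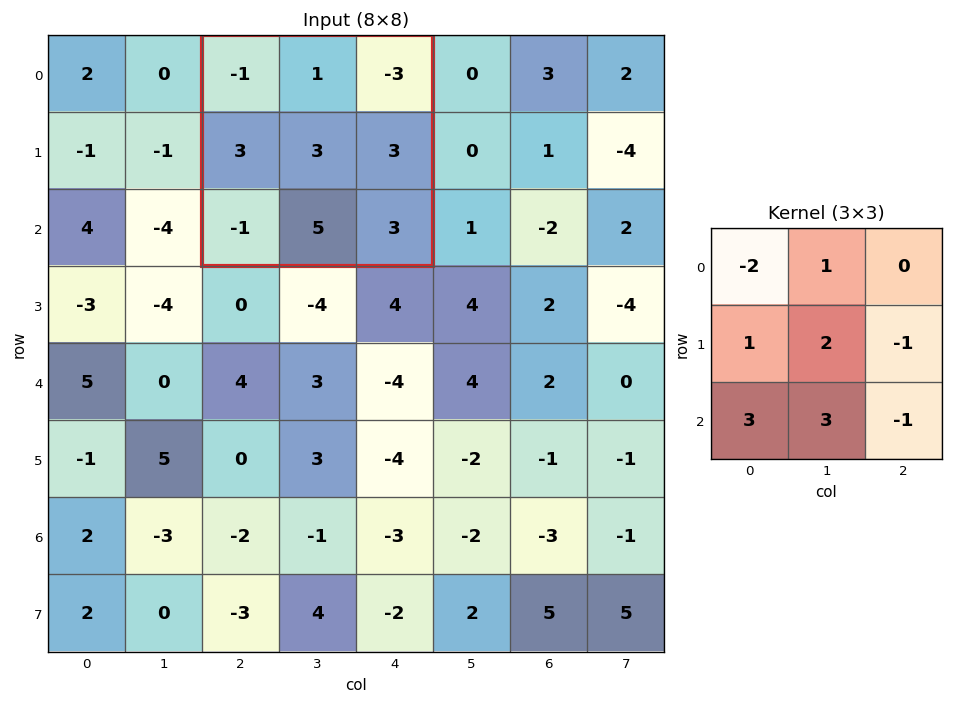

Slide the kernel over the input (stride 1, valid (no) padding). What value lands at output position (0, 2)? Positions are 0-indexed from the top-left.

18

The receptive field on the input at this output position is [-1 1 -3 / 3 3 3 / -1 5 3]. Elementwise product with the kernel and sum: -1·-2 + 1·1 + 3·1 + 3·2 + 3·-1 + -1·3 + 5·3 + 3·-1.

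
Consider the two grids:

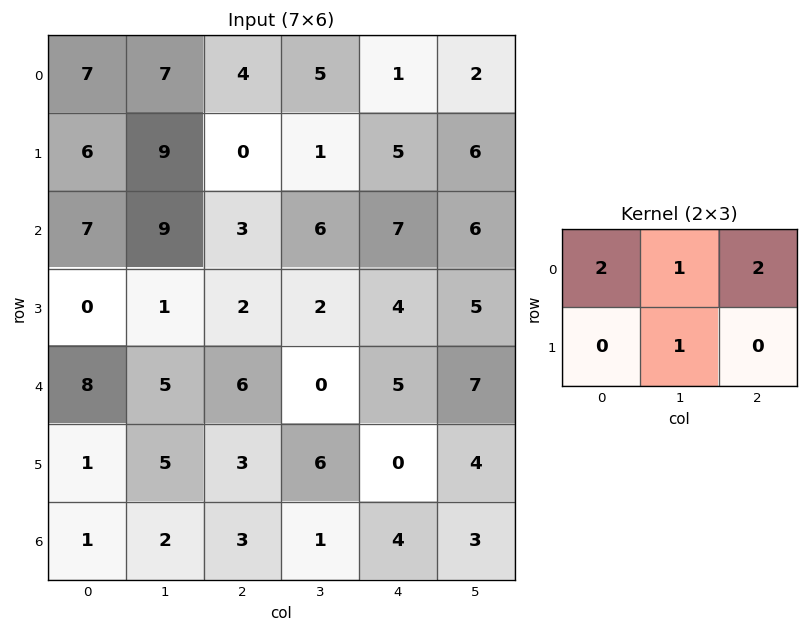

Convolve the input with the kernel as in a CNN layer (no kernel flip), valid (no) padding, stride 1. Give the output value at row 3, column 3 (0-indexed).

23

The receptive field on the input at this output position is [2 4 5 / 0 5 7]. Elementwise product with the kernel and sum: 2·2 + 4·1 + 5·2 + 5·1.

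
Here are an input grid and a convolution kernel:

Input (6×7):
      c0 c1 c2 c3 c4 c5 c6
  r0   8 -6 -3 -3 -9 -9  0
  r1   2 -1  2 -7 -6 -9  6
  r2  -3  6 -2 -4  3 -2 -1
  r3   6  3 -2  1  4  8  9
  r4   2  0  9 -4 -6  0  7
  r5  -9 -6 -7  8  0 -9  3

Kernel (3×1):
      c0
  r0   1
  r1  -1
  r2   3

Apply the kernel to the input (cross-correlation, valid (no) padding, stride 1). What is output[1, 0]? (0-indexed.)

23

The receptive field on the input at this output position is [2 / -3 / 6]. Elementwise product with the kernel and sum: 2·1 + -3·-1 + 6·3.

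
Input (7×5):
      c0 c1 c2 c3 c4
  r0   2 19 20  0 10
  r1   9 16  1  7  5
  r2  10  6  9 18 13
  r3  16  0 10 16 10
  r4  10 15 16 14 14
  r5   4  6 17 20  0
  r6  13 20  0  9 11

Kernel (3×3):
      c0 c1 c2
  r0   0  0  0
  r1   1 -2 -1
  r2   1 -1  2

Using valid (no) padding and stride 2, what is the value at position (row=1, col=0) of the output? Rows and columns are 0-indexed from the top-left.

33

The receptive field on the input at this output position is [10 6 9 / 16 0 10 / 10 15 16]. Elementwise product with the kernel and sum: 16·1 + 0·-2 + 10·-1 + 10·1 + 15·-1 + 16·2.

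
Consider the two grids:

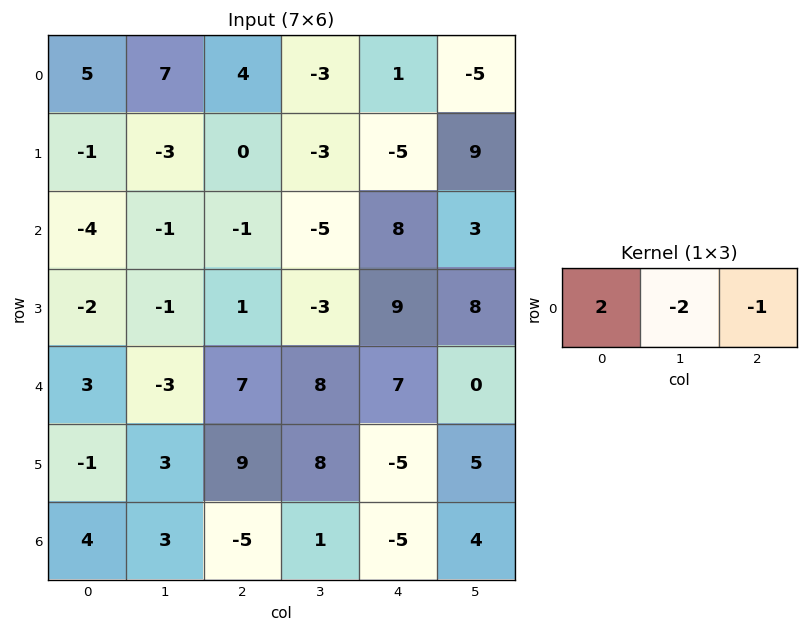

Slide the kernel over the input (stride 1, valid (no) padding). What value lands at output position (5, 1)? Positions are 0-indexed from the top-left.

The receptive field on the input at this output position is [3 9 8]. Elementwise product with the kernel and sum: 3·2 + 9·-2 + 8·-1.

-20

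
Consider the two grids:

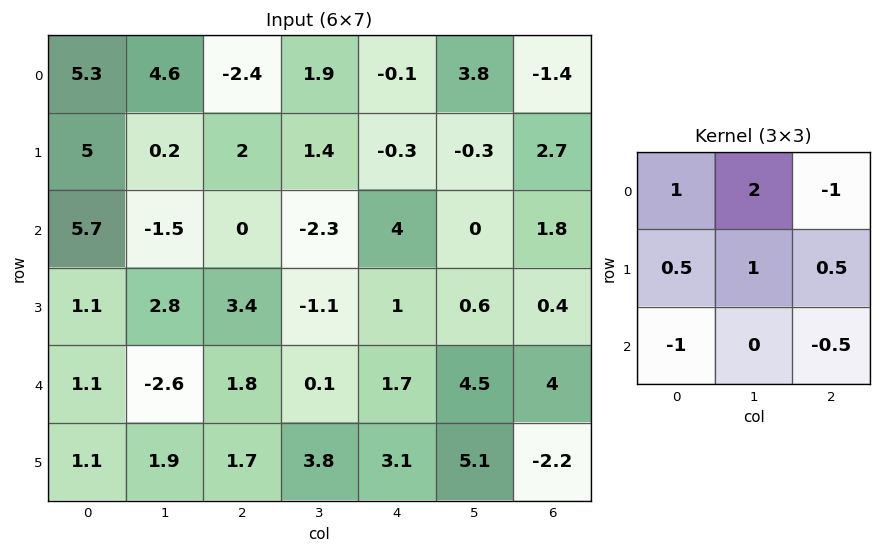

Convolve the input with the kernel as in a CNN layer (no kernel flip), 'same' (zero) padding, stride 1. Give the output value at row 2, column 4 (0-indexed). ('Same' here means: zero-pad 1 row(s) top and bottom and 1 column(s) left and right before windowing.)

The receptive field on the zero-padded input at this output position is [1.4 -0.3 -0.3 / -2.3 4 0 / -1.1 1 0.6]. Elementwise product with the kernel and sum: 1.4·1 + -0.3·2 + -0.3·-1 + -2.3·0.5 + 4·1 + 0·0.5 + -1.1·-1 + 0.6·-0.5.

4.75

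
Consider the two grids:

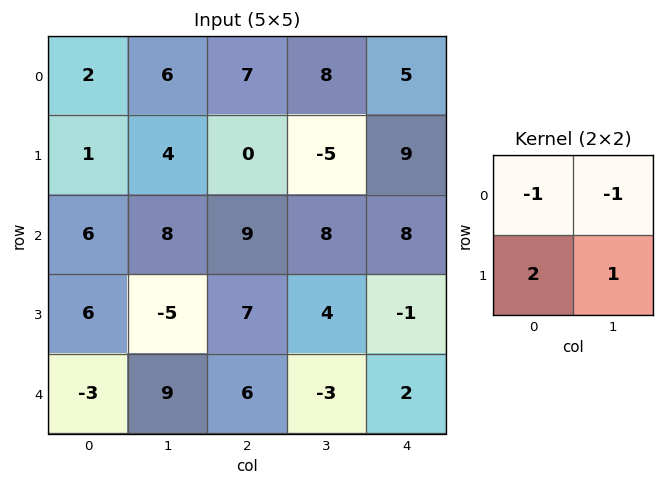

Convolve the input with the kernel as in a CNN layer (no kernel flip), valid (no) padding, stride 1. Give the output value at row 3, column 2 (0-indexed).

The receptive field on the input at this output position is [7 4 / 6 -3]. Elementwise product with the kernel and sum: 7·-1 + 4·-1 + 6·2 + -3·1.

-2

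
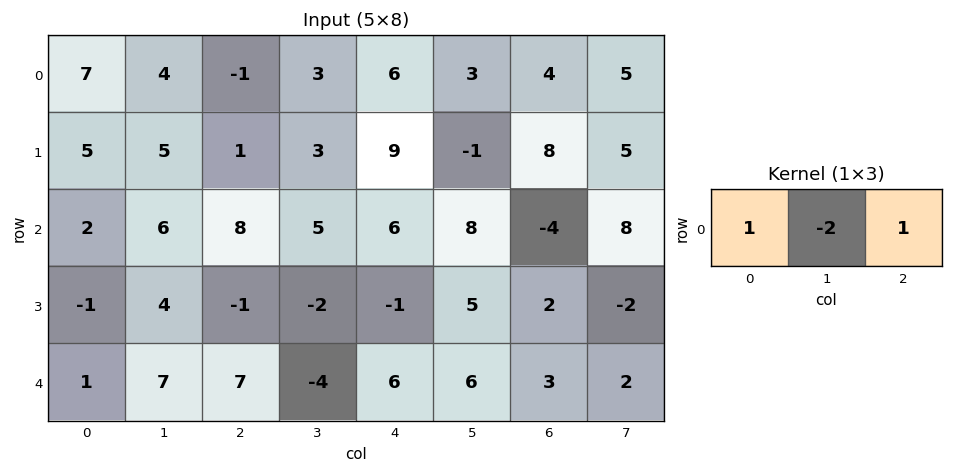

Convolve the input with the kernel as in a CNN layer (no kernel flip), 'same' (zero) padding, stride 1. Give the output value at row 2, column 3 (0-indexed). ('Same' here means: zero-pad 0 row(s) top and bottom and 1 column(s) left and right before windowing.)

The receptive field on the zero-padded input at this output position is [8 5 6]. Elementwise product with the kernel and sum: 8·1 + 5·-2 + 6·1.

4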